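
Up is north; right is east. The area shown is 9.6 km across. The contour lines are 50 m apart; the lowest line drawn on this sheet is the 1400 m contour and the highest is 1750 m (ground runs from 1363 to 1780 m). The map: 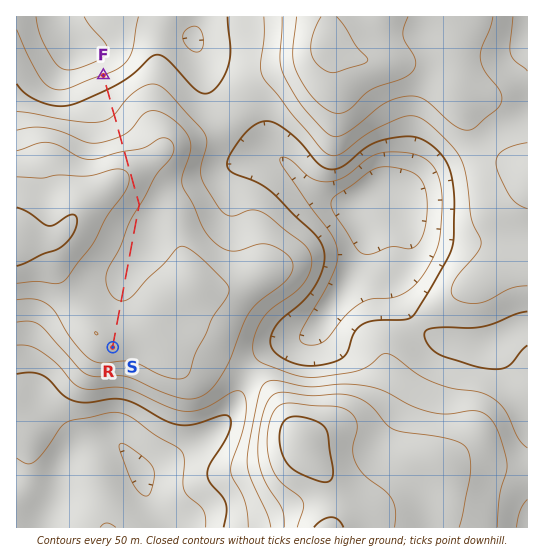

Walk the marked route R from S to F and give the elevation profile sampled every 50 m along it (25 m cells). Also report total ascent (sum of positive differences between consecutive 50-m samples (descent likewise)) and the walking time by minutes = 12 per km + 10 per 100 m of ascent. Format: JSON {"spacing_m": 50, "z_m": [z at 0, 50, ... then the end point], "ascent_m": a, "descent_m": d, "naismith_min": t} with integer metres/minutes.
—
{"spacing_m": 50, "z_m": [1684, 1686, 1688, 1688, 1688, 1687, 1685, 1682, 1679, 1676, 1672, 1669, 1666, 1662, 1659, 1657, 1654, 1652, 1649, 1647, 1645, 1644, 1642, 1641, 1640, 1639, 1638, 1638, 1638, 1637, 1637, 1637, 1637, 1637, 1638, 1638, 1638, 1638, 1638, 1638, 1638, 1638, 1638, 1638, 1639, 1639, 1639, 1640, 1641, 1642, 1643, 1644, 1646, 1648, 1650, 1654, 1659, 1664, 1669, 1674, 1679, 1684, 1688, 1691, 1694, 1696, 1696, 1696, 1694, 1691, 1687, 1682, 1676, 1669, 1660, 1652, 1643, 1634, 1625, 1616, 1608, 1600, 1592, 1586, 1579, 1573, 1567, 1562, 1557, 1552, 1548, 1543, 1539, 1534, 1530, 1525, 1520, 1514, 1508, 1502, 1494, 1486, 1478, 1469, 1459, 1452], "ascent_m": 64, "descent_m": 296, "naismith_min": 69}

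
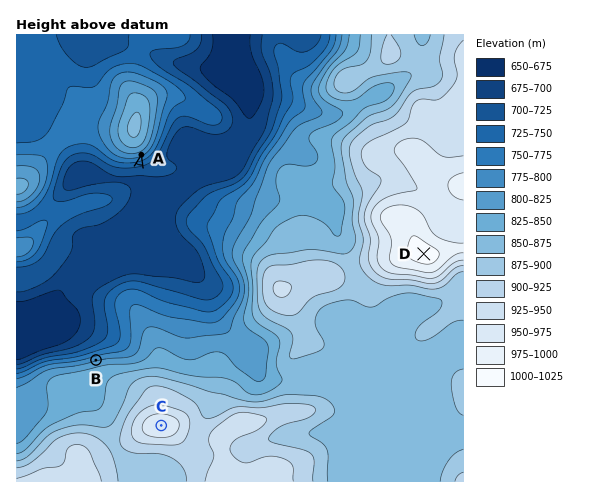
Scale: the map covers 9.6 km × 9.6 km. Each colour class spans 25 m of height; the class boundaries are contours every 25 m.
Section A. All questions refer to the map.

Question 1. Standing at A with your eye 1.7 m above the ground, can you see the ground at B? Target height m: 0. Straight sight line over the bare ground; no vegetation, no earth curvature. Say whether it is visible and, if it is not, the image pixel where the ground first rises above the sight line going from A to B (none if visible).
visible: true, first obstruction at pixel None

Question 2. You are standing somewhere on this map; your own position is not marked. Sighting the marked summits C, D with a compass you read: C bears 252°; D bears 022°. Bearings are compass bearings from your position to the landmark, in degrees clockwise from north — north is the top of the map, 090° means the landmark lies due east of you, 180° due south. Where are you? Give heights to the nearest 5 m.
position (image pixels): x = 384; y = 353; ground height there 860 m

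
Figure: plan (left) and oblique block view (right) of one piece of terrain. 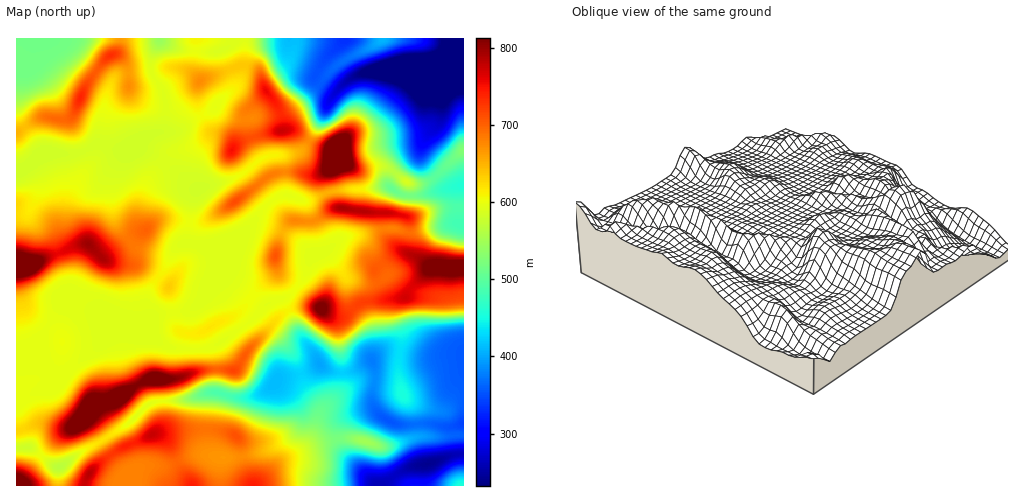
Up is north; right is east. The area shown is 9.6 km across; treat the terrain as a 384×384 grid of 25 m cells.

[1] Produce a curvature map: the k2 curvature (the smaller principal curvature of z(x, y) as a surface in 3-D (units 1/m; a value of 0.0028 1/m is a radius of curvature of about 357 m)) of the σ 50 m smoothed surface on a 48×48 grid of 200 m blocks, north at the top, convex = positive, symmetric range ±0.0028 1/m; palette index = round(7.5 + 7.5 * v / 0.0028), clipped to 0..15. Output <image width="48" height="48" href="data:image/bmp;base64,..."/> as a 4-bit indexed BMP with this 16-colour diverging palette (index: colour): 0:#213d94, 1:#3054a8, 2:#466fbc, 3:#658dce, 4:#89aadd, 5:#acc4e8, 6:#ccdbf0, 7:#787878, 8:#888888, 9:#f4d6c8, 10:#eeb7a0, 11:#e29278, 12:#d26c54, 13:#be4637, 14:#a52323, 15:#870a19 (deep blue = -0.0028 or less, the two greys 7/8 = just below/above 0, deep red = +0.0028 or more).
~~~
<image width="48" height="48" href="data:image/bmp;base64,Qk32BAAAAAAAAHYAAAAoAAAAMAAAADAAAAABAAQAAAAAAIAEAAATCwAAEwsAABAAAAAAAAAAlD0hAKhUMAC8b0YAzo1lAN2qiQDoxKwA8NvMAHh4eACIiIgAyNb0AKC37gB4kuIAVGzSADdGvgAjI6UAGQqHAKmFNYdVd3d4d4l2Z4mIh3d3eGVVZ4dXmqhkM2mFZ3d3d3dnd3iId3eIdkREM1VViXUzQieGZmZmZmZ3dmZ3d3iIdDRmUzRDNTM1YwBXd2ZWdmd3ZmVWd3iHVFeahlVDIVVXd1ACeHeHh3d3eId3Z3h3ZniIdmeHdoZHiZdQBGeYh3d3eYd4hmd3d4iGVniHeHdWiZiHMBaIh3d3iYd3d2d3ZlVDM0RVVmd1Z3h2dAF5h3d4iHd3Z2d3ZVVEVmZ3h3Z1RXiGeEADRFZ3ZlZmZmiIh2ZWiYd3h3d2U3mGenQQAAAzEBNWZmeIiHVXiId3d4d3dEiGeWRoh1IRJENHd3Z4iHZXiId3d3d3djV3ZmeZeIdVeqY1d3ZmZndXh3d3d3d3d2RWVVeYZ4hmiZdEZmZlVWdXd3d3d3d3d3ZmZURERERWZndUZ3ZVZmZnd3d3d3d3iHd3d2VVVERFVodkZ3Q0VVVmd3d3d3d3iHd3d3d3d3d2VHh2VkJGdkRVV3dmd3d3iHd3d3d3eHeHZUZ3dRR3mHVlRWZURHd3d3d3d3d3d3eIh2VndCeHeHVnUzM0Q3h3d3d3d3d3d3d3d3dndDi4V2Znd2Z4h3d3d3d3d3d3d3d3d3d2ZUnJVXd4iId4h0RWd3d2Zmdnh3d3d3d2ZTZ4ZXd4eHZmZmQ0Z3ZUVVVXl3d3d3dndkRXVVVmZ2ZmZZh0RVRWd3dVd3d3d3ZnhmVWVWd2VWeHh4mWVVaJhnl1Z3d3d3ZodmdmZniGZWiXeIiGZ2Z4hnd2Z3d3d3VqhWd3doh2aHd4d4dmZ3h3dmZmZ3d3d3ZYhWd3dndniIdndWZWd4qXZXeGZ3d3d3ZWZVVmZlV3dlVEM2ZndniHVoiHZnd2ZndmZnd1QzMzIkQ0VWZ4hmd2V4iIdnd3ZFZniYdlVndmV6hlZ3Z3h2ZmZ4d4d3ZniFRmd2VYmHh4h4dlZ4dnd2ZndndmZ3ZWiYVFZURGh2dmUhNWeHd3d3d3d3d3d3dkV3dlVEQgAAEiACNFZ3d3d3d3d3d3d3d2Q2d3ZXh2QzRDSZZmZnd3h4h3d3d3d3dlQyWIZoZ5h4dVZmNXdnd3d3d3d3d3d3dVd0JGZnVoiXVXdkNod2d3d3d3d3d3d3dVqnUyI1RomGRnZkNYeHZmZmZ3d3d4d3dkiWZlVENaqGRWZlRGeoZlVmVnd3d3d3d1eHdomHEomIVoh2VDaGZ3iIVnd3d3d3eGdmZomZQFeIZoh2Z0VleYd3ZXd3d3d3ZmZ3ZVZ4YBVnd3d2aFV1eYZXdGZ3d3d3dmWIZneJcgV3d3d2aGZ2VmVphUaId3d3dmVWaHd3RAFnd3d3aGaHZmZodkWJdmd4l2ZVeoZTNVA2d3eHZ2d3dnZXd1R4dWd3mHdkaHQ0V3UCVmdmZmZnd3ZWd2RXZXh3iHd1Z1NXZndSASNEVVVXd3dlZ4dnZXh3dmeHaEN3dmd3ZUNERVZ4d3d1RpmXZWZVVlZnVUV3d2Z3eIdnd3Znd3d3UzNWdlZ4iHd3dlV4h3ZmaJh3iHZg=="/>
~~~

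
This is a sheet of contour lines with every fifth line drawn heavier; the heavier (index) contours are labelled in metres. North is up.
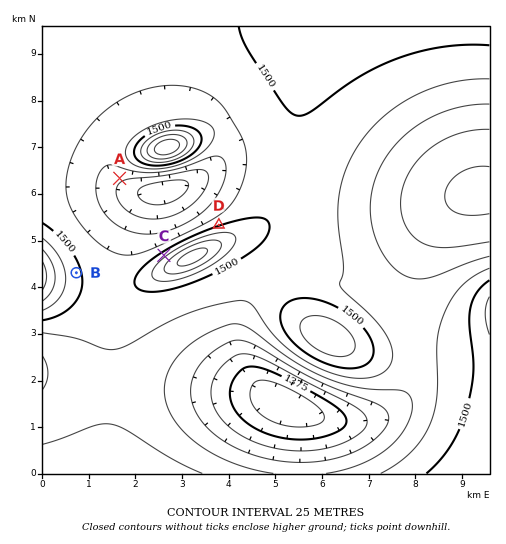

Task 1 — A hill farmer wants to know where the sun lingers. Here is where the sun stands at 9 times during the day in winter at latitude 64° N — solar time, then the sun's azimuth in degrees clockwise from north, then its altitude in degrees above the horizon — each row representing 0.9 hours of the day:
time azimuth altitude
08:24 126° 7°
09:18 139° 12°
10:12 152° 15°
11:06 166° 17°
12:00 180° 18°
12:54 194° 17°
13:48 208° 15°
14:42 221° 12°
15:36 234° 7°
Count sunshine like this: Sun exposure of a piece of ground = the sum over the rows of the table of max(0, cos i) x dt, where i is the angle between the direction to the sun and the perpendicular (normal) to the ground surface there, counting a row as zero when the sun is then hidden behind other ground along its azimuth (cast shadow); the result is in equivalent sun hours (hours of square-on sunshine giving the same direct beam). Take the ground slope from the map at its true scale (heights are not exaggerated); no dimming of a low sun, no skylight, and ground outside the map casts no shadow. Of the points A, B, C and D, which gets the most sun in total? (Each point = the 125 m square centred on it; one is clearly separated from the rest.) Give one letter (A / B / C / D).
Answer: A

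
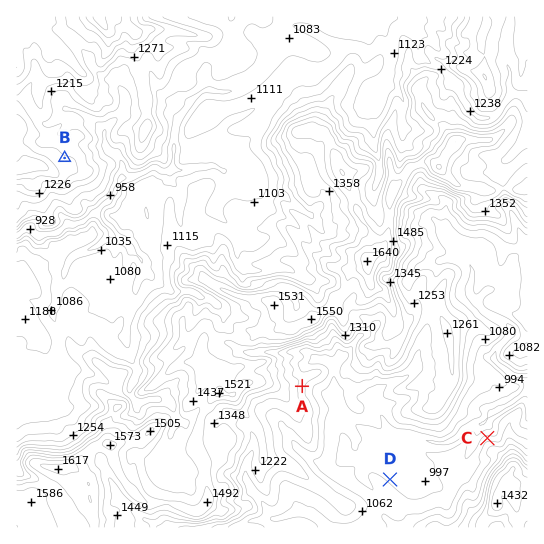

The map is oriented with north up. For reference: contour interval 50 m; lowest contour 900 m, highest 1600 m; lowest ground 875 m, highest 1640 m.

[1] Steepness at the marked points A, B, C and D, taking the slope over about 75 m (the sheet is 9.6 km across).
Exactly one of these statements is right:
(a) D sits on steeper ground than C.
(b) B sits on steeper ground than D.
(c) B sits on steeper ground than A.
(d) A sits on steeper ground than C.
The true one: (b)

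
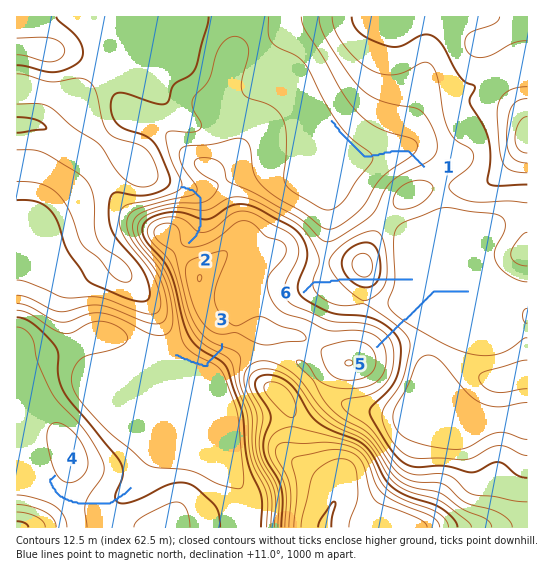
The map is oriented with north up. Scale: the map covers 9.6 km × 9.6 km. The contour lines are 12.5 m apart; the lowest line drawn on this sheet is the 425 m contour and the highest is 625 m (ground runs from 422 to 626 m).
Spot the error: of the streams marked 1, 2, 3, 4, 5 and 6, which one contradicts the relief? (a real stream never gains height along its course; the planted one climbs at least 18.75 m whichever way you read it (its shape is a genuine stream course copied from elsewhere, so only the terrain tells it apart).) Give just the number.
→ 6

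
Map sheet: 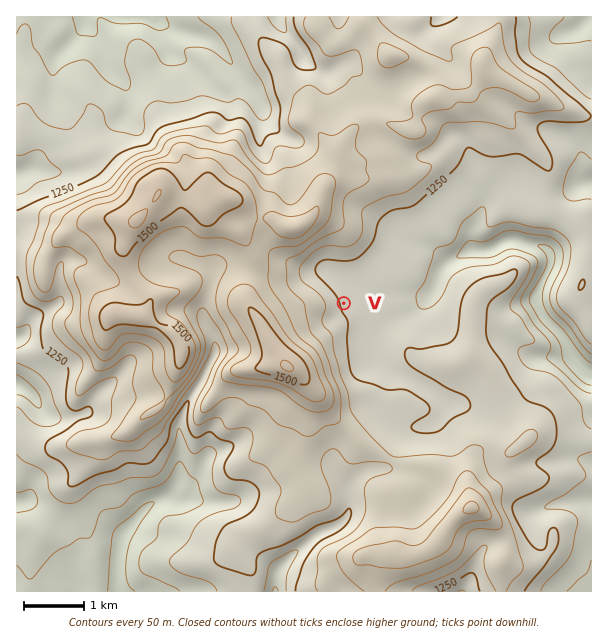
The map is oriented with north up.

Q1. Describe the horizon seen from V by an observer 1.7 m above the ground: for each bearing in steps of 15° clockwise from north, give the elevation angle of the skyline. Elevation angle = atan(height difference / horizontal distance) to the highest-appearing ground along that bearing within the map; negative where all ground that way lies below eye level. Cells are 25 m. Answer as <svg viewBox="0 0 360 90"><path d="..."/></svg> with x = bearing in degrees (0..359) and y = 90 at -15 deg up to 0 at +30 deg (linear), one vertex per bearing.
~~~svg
<svg viewBox="0 0 360 90"><path d="M0 50l15 4 15 3 15 1 15 2 15 0 15-1 15-1 15 0 15 0 15-4 15 1 15-1 15-11 15-7 15-2 15 2 15 2 15 1 15 4 15 4 15-2 15-4 15 4"/></svg>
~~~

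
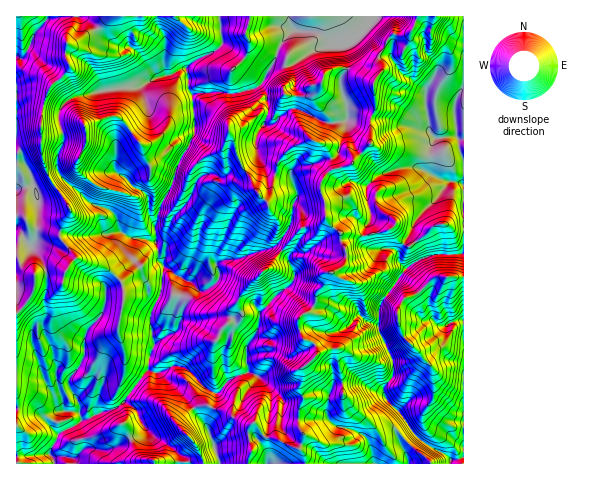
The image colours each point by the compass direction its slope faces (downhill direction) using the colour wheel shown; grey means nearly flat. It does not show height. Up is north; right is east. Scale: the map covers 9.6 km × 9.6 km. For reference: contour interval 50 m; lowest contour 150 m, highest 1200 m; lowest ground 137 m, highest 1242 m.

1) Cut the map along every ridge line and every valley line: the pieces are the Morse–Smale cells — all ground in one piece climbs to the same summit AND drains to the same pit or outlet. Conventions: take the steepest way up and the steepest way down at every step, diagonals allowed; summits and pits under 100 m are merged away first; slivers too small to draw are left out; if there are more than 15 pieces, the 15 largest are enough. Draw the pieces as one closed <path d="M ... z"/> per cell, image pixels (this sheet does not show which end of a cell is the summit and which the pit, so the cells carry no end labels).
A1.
<path d="M463 16l-174 1 1 8 5 6-3 0-11 12-5 14-15 27 5 8 2 12 0 11-4 9 10-1 7-8 12-7 35 15 18-1-7 29-4 6-26 8-12 1-6 6 0 7 6 18-5 9-2 19-7 12-9 9 14 11 7 19-3 7-14 11-18 19-4 20-7 11-2-5-10-11-3-8-12-4-23 4-18 0-4 9-10 7 1-9 11-28 5-19-20-13-6-9-2-15-10-3-13 23-27 25 0 12-4 13-16 20-2 8 0 16-5 11-11 13 0 4 12 22-2 6-12-1-3-5 0-7-7-22 1-11-4-14-10-24 0-7 3-8-2-9 2-33-4-13-11-13 5-8 2-38-7-25-10-22-5-3 1 314 37 0-1-7 21 1 14-10 20 2 32-15 4-9-7-15-13-11 23-29 14 2 29 29 19 28 11 34 85-1-1-9-4-6 4-14-6-8 2-19 3-7-2-9 2-14-1-9 14-12 1-7-5-7-9-3-5-12 0-8 11-7 5-5 3-15 8-9 3-9 12-5 5-6 1-11-6-13 1-6 27 2 22-5 5-6 0-3-17-14-3-6 1-9-17-18-7-10 1-4 16-16 7 3 16 0 35 9 37-9z"/><path d="M372 144l-3 0-17 20 7 10 17 18-1 9 3 6 15 12 2 5-5 6-22 5-27-2-1 6 6 13-1 11-5 6-12 5-3 9-8 9-3 15-5 5-11 7 0 8 5 12 9 3 5 7-1 7-14 12 1 9-2 14 2 9-3 7-2 19 6 11-4 11 4 6 2 10 157 0 0-7-11 3-7-6-22-12-11-11-12-19-15-15-1-9 9-12 0-16-14-28-1-7 3-23 29-36 21-11 33-2 0-105-18 2-9 5-10 1-35-9-16 0z"/><path d="M157 16l-109 0-4 8-9 9-10 21-4 4-5-1 0 91 5 5 10 22 7 25-2 38-5 8 11 13 4 13 0 20-2 6 2 16-3 8 0 7 10 24 4 14 0 17 6 16 0 7 3 5 12 1 2-3-2-10-10-15 0-4 11-13 5-11 0-16 2-8 16-20 4-13 0-12 27-25 14-24-16-1-11-6-4-15-5-6-20-7-32-30-2-16 7-18-5-17 0-11 3-6 11-8 43-10 24-1 8-6 18-5-2-7 1-30-7-12z"/><path d="M260 85l-8 5-20 4-19-2-21 3 3 39-18 32-5 19-10 17-7 22 0 7 3 27 6 9 29 16 7 8 8-2 10-9 1-8-2-8 1-2 21-3 34-12 10-10 7-12 2-19 5-9-3-14-4-6-9 0-12-5-10-14-3-8-1-9 3-8 6-9 4-9-1-19z"/><path d="M186 68l-17 8-12 2-17 9-24 1-43 10-11 8-3 6 0 11 5 15-7 20 2 16 32 30 20 7 5 6 4 14 11 7 25 4-1-18 3-13 14-26 5-19 18-32-2-32-1-7-3-5 0-12z"/><path d="M463 254l-32 1-21 11-29 36-3 23 1 7 14 28 0 16-9 12 1 9 15 15 12 19 11 11 22 12 7 6 12-4z"/><path d="M277 247l-17 3-21 9-21 3-1 7 2 9-13 12-6 1-7-8-8-3-6 19-11 28 0 7 3 0 5-4 5-10 18 0 23-4 12 4 3 8 10 11 2 5 7-11 4-20 34-33 0-9-6-14z"/><path d="M288 16l-68 0 3 23-2 7-10 7-16 7-9 8 3 22 2 4 31-2 10 2 27-8 13-19 9-24 11-12 3 0-5-6z"/><path d="M151 371l-4 0-4 4-19 27 13 9 5 13 12 13 21 12 4 6 1 9 38 0 1-4-10-30-19-28-29-29z"/><path d="M294 108l-13 7-7 8-10 1-5 7-4 10 4 17 7 11 5 5 20 4 0-6 6-6 12-1 26-8 3-3 8-27 0-6-18 2z"/><path d="M218 16l-61 1 1 10 7 12-1 30 3 7 19-8 9-8 16-7 10-7 2-7z"/><path d="M145 427l-5 8-25 13-7 2-20-2-14 10-21-1 0 4 2 3 124 0 0-9-4-6-21-12z"/><path d="M47 16l-31 1 1 40 4 1 4-4 10-21 9-9z"/>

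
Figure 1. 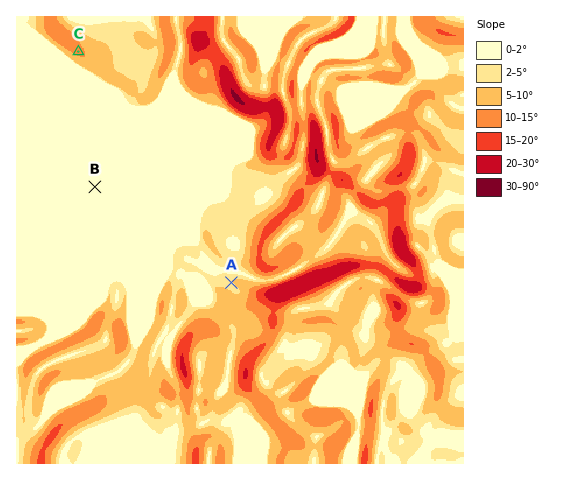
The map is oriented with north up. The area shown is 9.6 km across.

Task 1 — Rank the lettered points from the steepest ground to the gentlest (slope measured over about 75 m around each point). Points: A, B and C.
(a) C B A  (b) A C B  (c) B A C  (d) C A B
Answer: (d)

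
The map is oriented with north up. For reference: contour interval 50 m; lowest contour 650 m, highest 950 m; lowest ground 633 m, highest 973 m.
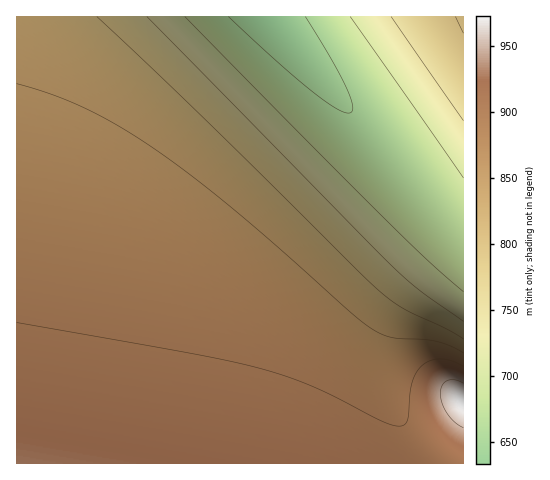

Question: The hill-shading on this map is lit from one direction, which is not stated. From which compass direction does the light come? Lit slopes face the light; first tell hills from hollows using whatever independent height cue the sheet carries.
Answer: S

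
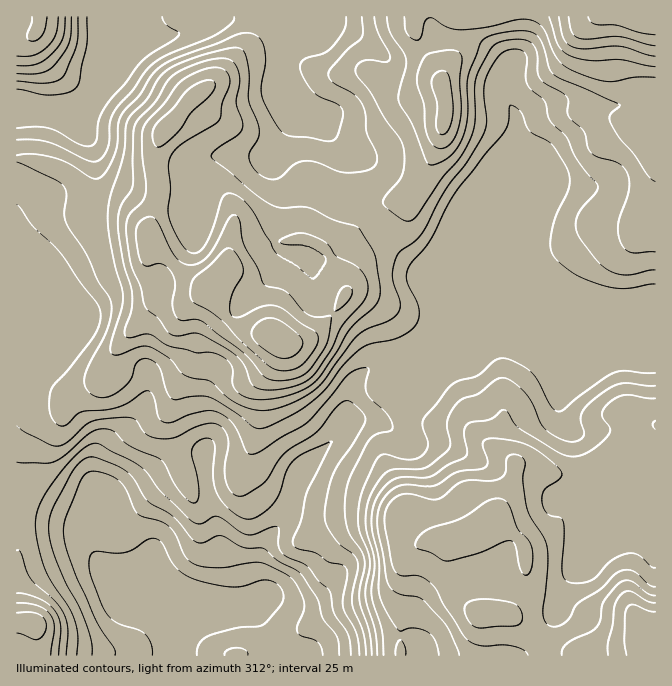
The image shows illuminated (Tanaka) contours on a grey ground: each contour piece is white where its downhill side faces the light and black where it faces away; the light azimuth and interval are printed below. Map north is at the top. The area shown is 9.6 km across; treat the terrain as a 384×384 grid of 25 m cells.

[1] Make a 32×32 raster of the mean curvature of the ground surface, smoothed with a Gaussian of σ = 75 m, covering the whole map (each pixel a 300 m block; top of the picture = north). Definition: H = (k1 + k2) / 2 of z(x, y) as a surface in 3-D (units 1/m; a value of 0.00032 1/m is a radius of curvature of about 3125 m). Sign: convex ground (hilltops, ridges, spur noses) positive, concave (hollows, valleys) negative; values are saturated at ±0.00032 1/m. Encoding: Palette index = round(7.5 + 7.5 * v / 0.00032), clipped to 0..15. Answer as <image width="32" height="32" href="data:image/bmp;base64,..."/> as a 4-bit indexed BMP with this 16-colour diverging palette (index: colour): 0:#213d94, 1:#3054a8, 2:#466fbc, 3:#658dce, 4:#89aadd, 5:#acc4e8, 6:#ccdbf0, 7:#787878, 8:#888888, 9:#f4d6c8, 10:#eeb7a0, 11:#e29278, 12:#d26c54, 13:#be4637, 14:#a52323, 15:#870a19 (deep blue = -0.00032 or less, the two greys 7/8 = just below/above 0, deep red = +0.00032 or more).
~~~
<image width="32" height="32" href="data:image/bmp;base64,Qk12AgAAAAAAAHYAAAAoAAAAIAAAACAAAAABAAQAAAAAAAACAAATCwAAEwsAABAAAAAAAAAAlD0hAKhUMAC8b0YAzo1lAN2qiQDoxKwA8NvMAHh4eACIiIgAyNb0AKC37gB4kuIAVGzSADdGvgAjI6UAGQqHAH1XirV73IhTJPpTdUWMp7fvl1aGZmZplTXnM9y7RFTL3XYkZ3VEVEea51vLqUeJ+2ZlNnZVdiBoGvlZdmp0NvC4ZEZlq5Y3iQD9iWZsklSS11SaU6lJX8dS/KqobZR2ZsZFiVKpTWOoZ/iJrLpXd3e4VVWX6IyieGb/l3nHJ3d3mmITmePLo1iFrnnpl1d3d2mAVnixvKMGmJQXUbzau5ep4nqnUEqYUUuQI2zMcjmWefcknIIZl6UFR5nIZUNnaomq2DuVenZVFppYp7pUvuqIjMs6l7zLtQjaV4nJU0i2dlq3BKcDvvgCRnZGuFZFY3dTzjljXP//Q2VXZmVndnd3cj+bptv9jXSahnd3d3d3h3MmyMuSiBf5m3Z3d3ZlVZZmhLSftVhG/XU3d3Znd4WFWFjoiftVZpl0N3d3iIrIdXk6/BD1SIqHaWR3eIiJqWiYPfkS6Xm4Z2yzZ3Z5qYloiFmpNNxmdWmLxDd2WJiJVolmnUe2RoiJieckd0V0Wb3nONkndEipZFa7Y2dUllvLcAftNGZnhVZkn4RXRrqaVjJc/7i8dFRndq+WZomJmQNESGvpdjZkJbdvk0RYdlVIpjJ7//cmapqnz2EohmhjunNjW8/4VrrNRK60A6qHV/+jZiAUrHVShTp1lQBftUmPsVdoUBVXdEatd5y4Xv3f"/>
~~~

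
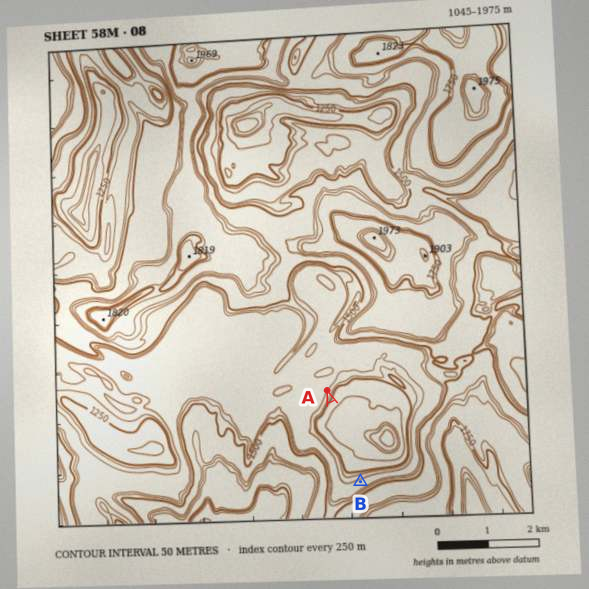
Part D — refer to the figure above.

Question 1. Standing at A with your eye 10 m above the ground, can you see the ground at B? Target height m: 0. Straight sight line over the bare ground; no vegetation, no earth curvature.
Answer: yes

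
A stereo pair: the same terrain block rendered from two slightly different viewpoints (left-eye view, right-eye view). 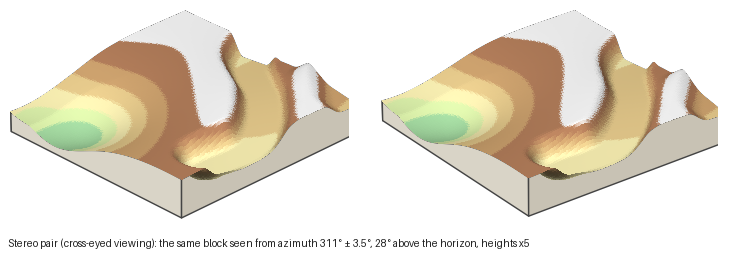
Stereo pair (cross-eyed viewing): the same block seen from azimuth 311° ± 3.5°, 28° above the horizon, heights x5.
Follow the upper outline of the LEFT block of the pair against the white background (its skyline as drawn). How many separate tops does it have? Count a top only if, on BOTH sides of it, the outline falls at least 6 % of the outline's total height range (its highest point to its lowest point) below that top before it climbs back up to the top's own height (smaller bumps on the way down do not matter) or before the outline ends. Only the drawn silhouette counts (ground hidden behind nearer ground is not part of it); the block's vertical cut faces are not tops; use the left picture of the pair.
2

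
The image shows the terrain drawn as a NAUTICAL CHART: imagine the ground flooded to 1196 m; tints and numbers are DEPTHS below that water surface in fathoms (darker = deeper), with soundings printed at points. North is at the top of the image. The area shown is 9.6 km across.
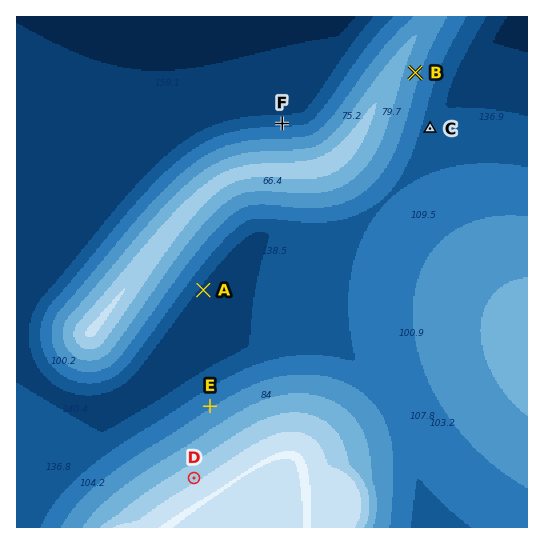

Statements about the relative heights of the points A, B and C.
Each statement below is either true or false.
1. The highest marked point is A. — false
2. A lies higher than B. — false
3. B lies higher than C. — true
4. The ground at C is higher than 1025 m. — false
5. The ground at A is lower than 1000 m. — true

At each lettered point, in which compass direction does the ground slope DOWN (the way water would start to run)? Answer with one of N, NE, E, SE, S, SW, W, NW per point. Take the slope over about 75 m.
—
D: NW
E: NW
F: N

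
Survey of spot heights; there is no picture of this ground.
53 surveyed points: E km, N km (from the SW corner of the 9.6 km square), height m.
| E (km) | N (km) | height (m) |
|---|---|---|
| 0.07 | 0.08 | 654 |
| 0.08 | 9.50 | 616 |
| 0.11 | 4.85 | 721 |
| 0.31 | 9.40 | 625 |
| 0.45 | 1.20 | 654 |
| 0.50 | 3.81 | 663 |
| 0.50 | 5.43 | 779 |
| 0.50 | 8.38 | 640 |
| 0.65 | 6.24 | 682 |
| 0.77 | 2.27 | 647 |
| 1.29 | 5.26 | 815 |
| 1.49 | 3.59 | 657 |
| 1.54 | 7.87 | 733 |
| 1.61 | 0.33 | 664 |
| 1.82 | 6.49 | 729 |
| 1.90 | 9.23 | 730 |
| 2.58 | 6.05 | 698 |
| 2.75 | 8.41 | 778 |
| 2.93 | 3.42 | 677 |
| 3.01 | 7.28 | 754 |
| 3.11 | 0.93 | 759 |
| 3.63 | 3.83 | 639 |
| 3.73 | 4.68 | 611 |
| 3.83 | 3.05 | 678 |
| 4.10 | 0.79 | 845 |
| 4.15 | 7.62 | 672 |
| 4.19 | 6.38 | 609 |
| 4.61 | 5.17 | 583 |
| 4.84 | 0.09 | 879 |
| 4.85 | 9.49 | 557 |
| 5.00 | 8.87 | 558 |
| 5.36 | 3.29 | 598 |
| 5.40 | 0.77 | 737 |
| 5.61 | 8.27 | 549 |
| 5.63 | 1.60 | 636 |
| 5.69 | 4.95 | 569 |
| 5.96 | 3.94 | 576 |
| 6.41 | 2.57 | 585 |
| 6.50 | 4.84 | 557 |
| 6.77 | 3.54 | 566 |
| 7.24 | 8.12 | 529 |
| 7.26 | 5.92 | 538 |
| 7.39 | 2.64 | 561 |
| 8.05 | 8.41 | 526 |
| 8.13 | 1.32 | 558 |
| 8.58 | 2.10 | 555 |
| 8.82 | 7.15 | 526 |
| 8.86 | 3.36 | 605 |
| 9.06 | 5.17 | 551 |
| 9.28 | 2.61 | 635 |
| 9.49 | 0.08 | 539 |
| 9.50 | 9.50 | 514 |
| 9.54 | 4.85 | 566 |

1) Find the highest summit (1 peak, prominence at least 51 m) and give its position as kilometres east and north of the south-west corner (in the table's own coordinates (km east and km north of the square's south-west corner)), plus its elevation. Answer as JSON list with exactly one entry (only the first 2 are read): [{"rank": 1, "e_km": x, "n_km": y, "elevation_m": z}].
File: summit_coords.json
[{"rank": 1, "e_km": 1.14, "n_km": 5.34, "elevation_m": 819}]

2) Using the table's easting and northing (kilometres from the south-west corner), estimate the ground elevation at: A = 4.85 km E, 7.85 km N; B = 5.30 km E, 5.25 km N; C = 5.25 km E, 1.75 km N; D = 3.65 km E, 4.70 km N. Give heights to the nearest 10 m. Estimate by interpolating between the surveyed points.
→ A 590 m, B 570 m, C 650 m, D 610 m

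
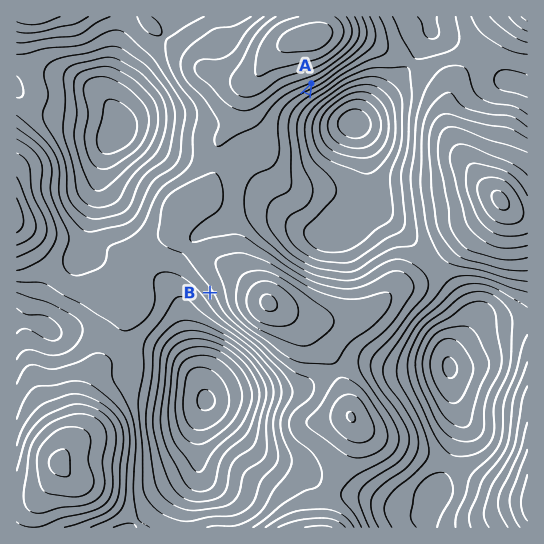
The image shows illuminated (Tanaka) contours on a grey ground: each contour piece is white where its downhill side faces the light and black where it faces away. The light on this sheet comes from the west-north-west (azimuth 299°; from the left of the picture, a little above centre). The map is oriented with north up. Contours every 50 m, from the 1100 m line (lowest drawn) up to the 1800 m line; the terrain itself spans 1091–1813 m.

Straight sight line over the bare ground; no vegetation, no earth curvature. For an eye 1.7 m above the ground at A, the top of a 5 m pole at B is hidden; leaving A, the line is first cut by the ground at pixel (239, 232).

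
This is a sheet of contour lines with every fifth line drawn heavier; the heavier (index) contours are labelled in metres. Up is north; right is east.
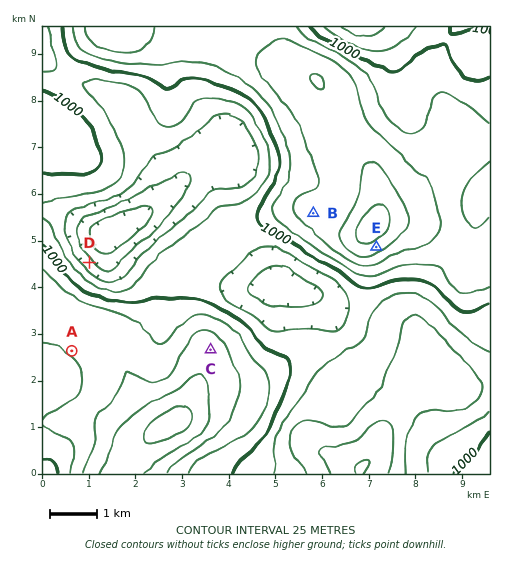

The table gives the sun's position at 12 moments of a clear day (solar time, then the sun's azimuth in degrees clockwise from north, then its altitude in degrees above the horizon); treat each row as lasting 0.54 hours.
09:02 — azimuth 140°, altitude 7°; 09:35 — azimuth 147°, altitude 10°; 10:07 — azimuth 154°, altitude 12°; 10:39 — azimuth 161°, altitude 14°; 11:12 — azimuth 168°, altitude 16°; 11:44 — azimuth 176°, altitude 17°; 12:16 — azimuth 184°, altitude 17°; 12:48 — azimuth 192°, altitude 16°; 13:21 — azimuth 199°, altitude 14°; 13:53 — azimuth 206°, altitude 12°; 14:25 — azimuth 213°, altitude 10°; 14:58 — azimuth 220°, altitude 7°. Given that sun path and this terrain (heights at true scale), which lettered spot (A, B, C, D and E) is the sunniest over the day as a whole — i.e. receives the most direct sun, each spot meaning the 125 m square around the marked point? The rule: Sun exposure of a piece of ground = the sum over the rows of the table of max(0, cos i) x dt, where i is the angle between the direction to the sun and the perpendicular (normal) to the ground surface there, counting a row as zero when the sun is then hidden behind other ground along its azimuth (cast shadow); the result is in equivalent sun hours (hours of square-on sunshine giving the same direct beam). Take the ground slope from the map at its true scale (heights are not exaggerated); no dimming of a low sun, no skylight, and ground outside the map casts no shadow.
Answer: E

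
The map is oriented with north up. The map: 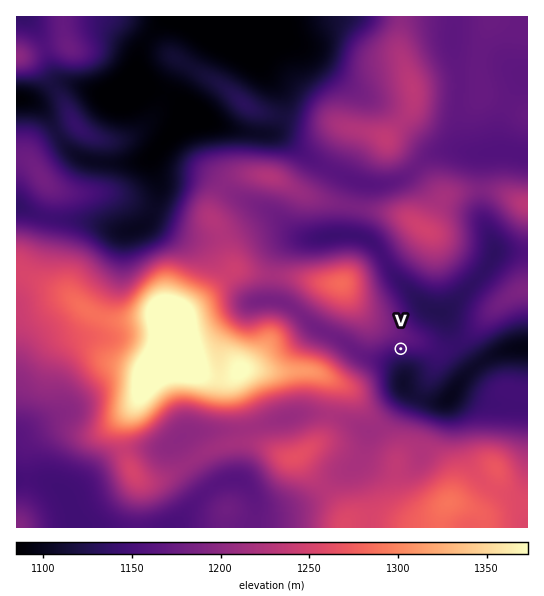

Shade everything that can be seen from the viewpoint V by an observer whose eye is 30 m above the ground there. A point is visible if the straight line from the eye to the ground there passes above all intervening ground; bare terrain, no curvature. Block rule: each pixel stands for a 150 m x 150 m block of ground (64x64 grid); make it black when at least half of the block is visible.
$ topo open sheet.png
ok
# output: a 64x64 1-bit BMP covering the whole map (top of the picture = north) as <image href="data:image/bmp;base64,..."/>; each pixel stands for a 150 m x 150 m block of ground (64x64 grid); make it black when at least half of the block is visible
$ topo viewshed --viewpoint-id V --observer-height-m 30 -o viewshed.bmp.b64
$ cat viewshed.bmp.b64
<image width="64" height="64" href="data:image/bmp;base64,Qk0+AgAAAAAAAD4AAAAoAAAAQAAAAEAAAAABAAEAAAAAAAACAAATCwAAEwsAAAIAAAAAAAAA////AAAAAAAAAAAAAAAAAAAAAAAAAAAAAAAAAABx4AAAAAAAADz4AAAAAAAAGH4AAAAAAAAAfwAAAAAAAAAfAAAAAAAAAB+AAAAAAAAAD/AAAAAAAAeP/QAAAAAAB9//AAAAAAAD//8AAAAAAAP//wAAAAAAB///AAAAAAAP//8AAAAAAA///wAAAAAAH/v/AAAAAAA/8f8AAAAAAP/4/wAAAAAD//h/AAAAB4f//D8AAAAH///+DwAABAH/3/+BAAAMAP8P/8AAAA4A+A+P4AAADgDgPwfwAAAPgEB+D/kAAA/AAHwP/wAAB+AAeB//AAAH4AB4P/8AAAzAADh//gAAAAAAGP/+AAAAAAAB//4AAAAAAAH/vgAAAAAAA/4fAAAAAAAD/A8AAAAAAAfwDwAAAAAAB8APAAAAAAAPgA8AAAAAABgADwAAAAAAAAAPAAAAAAAAAAwAAAAAAAAAAAAAAAAAAAAAAAAAAAAAAAAAAAAAAAAAAAAAAAAAAAAAAAAAAAD8AAAAAAAAAfwAAAAAAAAB4AAAAAAAAAAAAAAAAAAAAAAAAAAAAAAAAAAAAAAAAAAAAAAAAAAAAAAAAAAAAAAAAAAAAAAAAAAAAAAAAAAAAAAAAAAAAAAAAAAAAAAAAAAAAAAAAAAAAAAAAAAAAAAAAAAAAAAAAAAAAAAAAAAAAAAAAA=="/>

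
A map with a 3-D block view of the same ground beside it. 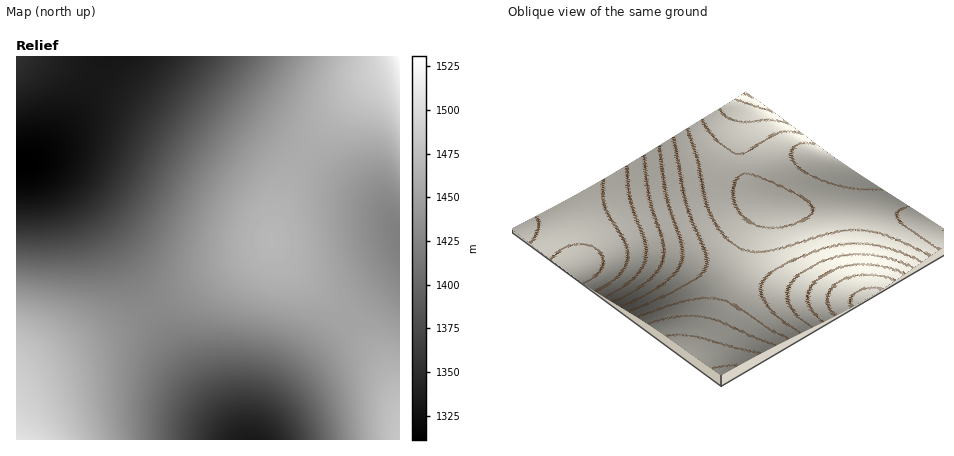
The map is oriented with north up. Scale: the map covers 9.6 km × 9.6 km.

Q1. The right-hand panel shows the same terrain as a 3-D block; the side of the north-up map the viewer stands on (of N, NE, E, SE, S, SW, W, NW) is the SW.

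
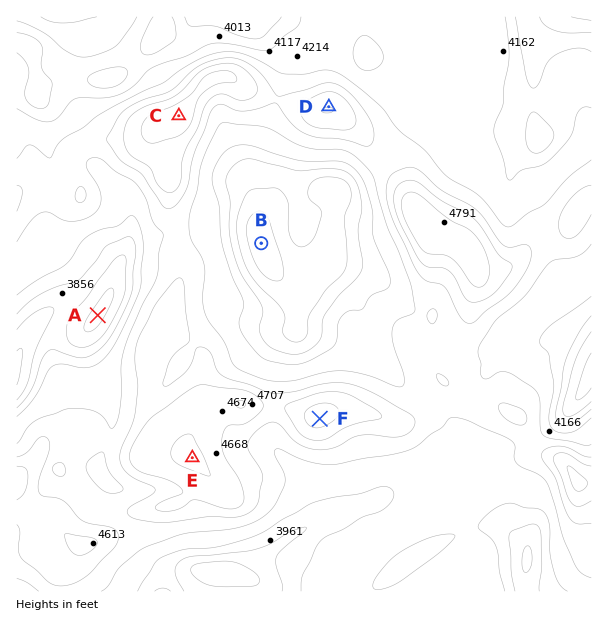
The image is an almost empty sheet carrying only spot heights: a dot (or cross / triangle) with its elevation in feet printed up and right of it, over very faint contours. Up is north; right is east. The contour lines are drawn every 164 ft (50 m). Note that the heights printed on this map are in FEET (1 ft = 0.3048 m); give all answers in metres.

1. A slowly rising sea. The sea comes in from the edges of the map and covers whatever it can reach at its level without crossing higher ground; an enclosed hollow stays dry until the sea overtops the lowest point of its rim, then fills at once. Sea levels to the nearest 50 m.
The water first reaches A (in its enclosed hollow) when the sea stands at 1150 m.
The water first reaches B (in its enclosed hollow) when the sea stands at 1300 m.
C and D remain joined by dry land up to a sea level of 1350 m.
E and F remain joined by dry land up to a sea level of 1400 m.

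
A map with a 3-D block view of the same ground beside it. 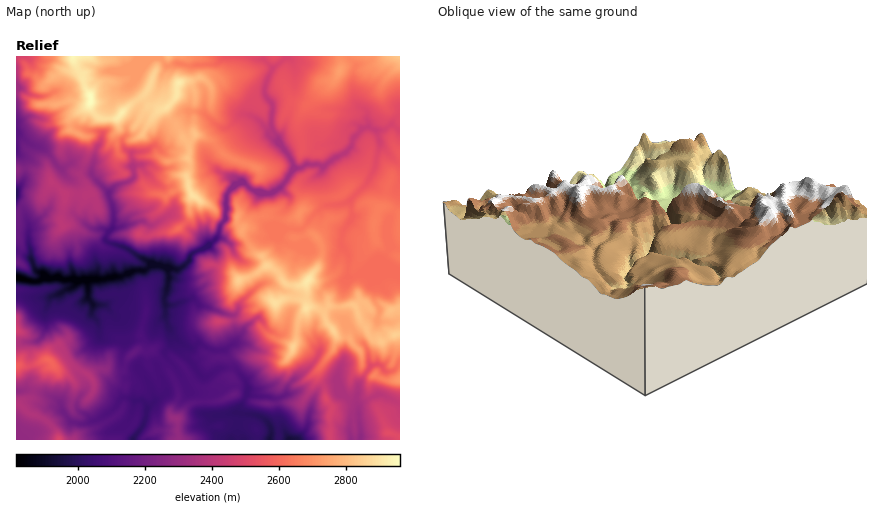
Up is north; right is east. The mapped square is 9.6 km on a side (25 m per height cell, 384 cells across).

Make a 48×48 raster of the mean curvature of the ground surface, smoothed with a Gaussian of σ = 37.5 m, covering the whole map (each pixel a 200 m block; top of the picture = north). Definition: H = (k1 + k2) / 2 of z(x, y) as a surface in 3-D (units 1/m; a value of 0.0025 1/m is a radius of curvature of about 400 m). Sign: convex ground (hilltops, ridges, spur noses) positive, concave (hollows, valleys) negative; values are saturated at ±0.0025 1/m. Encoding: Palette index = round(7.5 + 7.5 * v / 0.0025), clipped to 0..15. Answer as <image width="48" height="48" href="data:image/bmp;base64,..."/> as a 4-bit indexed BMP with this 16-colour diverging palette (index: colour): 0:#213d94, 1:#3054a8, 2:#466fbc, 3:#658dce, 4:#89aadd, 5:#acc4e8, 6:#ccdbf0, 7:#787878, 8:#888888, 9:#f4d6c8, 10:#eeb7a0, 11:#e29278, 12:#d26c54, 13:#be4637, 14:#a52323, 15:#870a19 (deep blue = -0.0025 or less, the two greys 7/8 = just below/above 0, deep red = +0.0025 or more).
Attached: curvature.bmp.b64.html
<image width="48" height="48" href="data:image/bmp;base64,Qk32BAAAAAAAAHYAAAAoAAAAMAAAADAAAAABAAQAAAAAAIAEAAATCwAAEwsAABAAAAAAAAAAlD0hAKhUMAC8b0YAzo1lAN2qiQDoxKwA8NvMAHh4eACIiIgAyNb0AKC37gB4kuIAVGzSADdGvgAjI6UAGQqHAId2n4+YeKoptXnLuWd4d5O3MmOtlZRomXZlqBd5llexe2eyNnmHiaWWeiq7Y5V4pWicuCZzWpaJR374Z3iIiGSEbhabpXZ6dnumYnpHVIpqRp2oJFVVZDZEbgWMlleah7hoc7T5d0pYZWo6urt1Xf+972Pcl2W6homVRXdfh2Znl2WVZ3fPVjEwKMD1R1hTNURkdj1MpWl4eHeWiIdYVWa3lHelWjdzaJNpm4pddJZ3eGp4hXmaNpk6CdpkXEP+/8Vcr5XLfWhmh4lqV1aFVGq3gU+UN7bJBOnJ6mp3jWdVloanaZZziobfljT2FG8AlaaOtZN1bYbmmGp3iZp63rhc+IGuMH1ZaFh6mJc1WISci3Z2ZjQ1YzRE+ZQPVPOLdlQFjbp2VndXZ4ZnVahiVozKrEU53GHcmf6ydvpXaId6Z4V4aKllGslEeXRfh1uHnMVjbIRpWHdpd3d4jf/oUcS3a5LbVYt0VfVEZUeTqXh4qDl3idYB6QjVO7PDVLeEt6V2iIiydZh3qTeIYgTSa4j1F/ubusfD63V3V8sjp4d3mSxlNmfoG87dqZR7J6x7SczMkkyn26mImReYWoi+cKxkVaNrQ/ZFR6MJvYFmWJmammeHtmeftwE+u+pFVIVnhwewEGQyQAFLnaWYZWaf36SrJvpIdmd3d88DmIepeogjNBEFr5faNM7IRl+Eppd3d/BcrDuWiYn2FWbgv8TTA5p3Z0iVhoh3ebKKrD6EiskFhlWlASPw3cpHhmWmZoiHeNCauGplkwB7llZ8wQ8BikZnZ2inWIeJZ9GYymi91P//786PY3Bt5WZ3qZuHaIeYaMNUjLuCEgFuRq31ovD9yXZ2VXiHZoenaMNZq4csrCdiZTVLaKYPaHh5q0iJpWeYaNSkameJ6Q1mfHI/Ru8PmKuWjJWJmXaJeMe7OpeX0yeIYcJMj/YPlIy8S6hVRJqZlzq7WaiawM663Pku+WkP+ABHKYiaqEmXdil6mpeMQQi5piZvZ44ggCkA+Hd3ioR3hpR5yDW0LrMMdJh/ZbhgDPugjWWIiJdZl+eawnuRh588V2quZlE2isrbB/ormHlHmLdLVVWzeaYBI8ZbhUe87KmvBwADqoh3lleZPWV0dM8tznefY3vKd3ilD73TBZiXaGlSSjVXO8AzBFZsY4p2Z4lgq4eLwXmkeWVzfEf+C6L+o5e5qah3d4YGuYeHmTuzuDdnHP51AdR5mGin+HZ4iJRWqHeIeVZkhkjcqaNqt8R4uUiVpkd3iUWpmHd3d2ZZZiMQN8qZ2t05e3Zlo4l1VId6eYiaiZeIli3+1knMRW6VidozlMdmeKk6eYdmd2Voli2WurV/d2Wqd2yl09dod6Bph4iIh2eKdUOIE1S+VmVJtXjDs9aIdnWodoiZh2d7dgTNllTFmJdE12n5dsaXh4K5doqalWd5hm2m13q4V3d0nEjJzXmImpGpdnmYx2mGpztWm3pmU1Z3TzRSJGiImbdKd2Z4yWmJaZNXRruLiah3ZllqiHRWZUalZ3d2lndoqQ=="/>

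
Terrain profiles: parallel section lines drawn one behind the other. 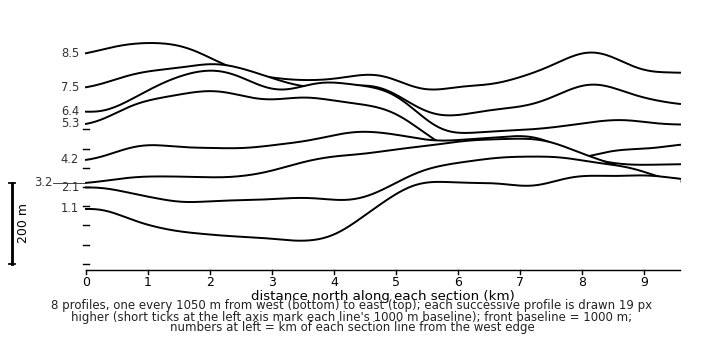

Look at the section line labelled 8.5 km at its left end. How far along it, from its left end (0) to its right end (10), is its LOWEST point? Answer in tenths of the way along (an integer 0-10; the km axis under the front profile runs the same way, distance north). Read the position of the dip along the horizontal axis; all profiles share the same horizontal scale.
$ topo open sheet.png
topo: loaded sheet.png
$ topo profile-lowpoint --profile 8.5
6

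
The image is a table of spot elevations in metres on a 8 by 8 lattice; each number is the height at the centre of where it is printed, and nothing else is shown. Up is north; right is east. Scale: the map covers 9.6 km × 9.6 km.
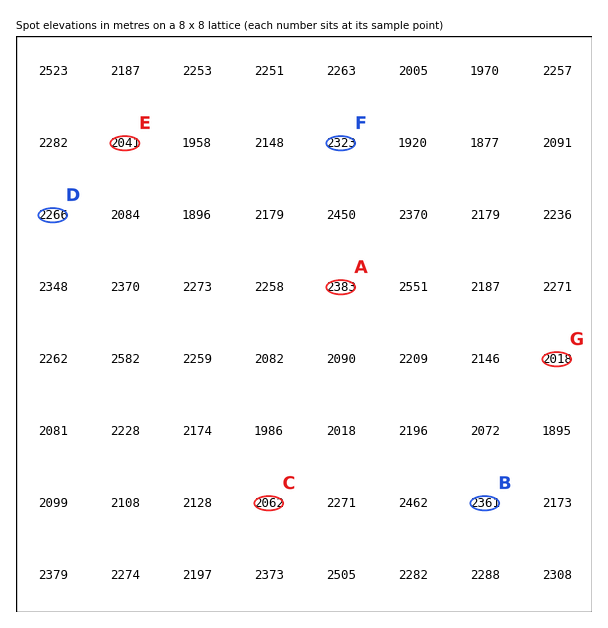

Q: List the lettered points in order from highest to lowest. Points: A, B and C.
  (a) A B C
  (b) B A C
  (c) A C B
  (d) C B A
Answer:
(a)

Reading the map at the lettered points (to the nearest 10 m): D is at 2270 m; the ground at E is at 2040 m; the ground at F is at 2320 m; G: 2020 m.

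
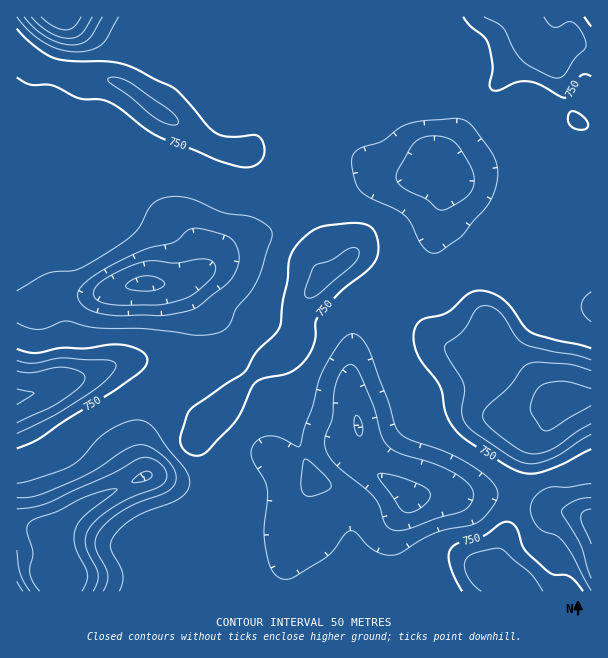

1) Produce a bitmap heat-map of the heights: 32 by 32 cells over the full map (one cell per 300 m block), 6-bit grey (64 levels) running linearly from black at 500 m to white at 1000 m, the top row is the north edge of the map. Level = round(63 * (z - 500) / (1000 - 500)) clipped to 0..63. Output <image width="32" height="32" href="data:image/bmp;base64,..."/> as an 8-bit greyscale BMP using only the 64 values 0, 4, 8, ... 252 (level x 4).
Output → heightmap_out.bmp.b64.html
<image width="32" height="32" href="data:image/bmp;base64,Qk02CAAAAAAAADYEAAAoAAAAIAAAACAAAAABAAgAAAAAAAAEAAATCwAAEwsAAAABAAAAAAAAAAAAAAEBAQACAgIAAwMDAAQEBAAFBQUABgYGAAcHBwAICAgACQkJAAoKCgALCwsADAwMAA0NDQAODg4ADw8PABAQEAAREREAEhISABMTEwAUFBQAFRUVABYWFgAXFxcAGBgYABkZGQAaGhoAGxsbABwcHAAdHR0AHh4eAB8fHwAgICAAISEhACIiIgAjIyMAJCQkACUlJQAmJiYAJycnACgoKAApKSkAKioqACsrKwAsLCwALS0tAC4uLgAvLy8AMDAwADExMQAyMjIAMzMzADQ0NAA1NTUANjY2ADc3NwA4ODgAOTk5ADo6OgA7OzsAPDw8AD09PQA+Pj4APz8/AEBAQABBQUEAQkJCAENDQwBEREQARUVFAEZGRgBHR0cASEhIAElJSQBKSkoAS0tLAExMTABNTU0ATk5OAE9PTwBQUFAAUVFRAFJSUgBTU1MAVFRUAFVVVQBWVlYAV1dXAFhYWABZWVkAWlpaAFtbWwBcXFwAXV1dAF5eXgBfX18AYGBgAGFhYQBiYmIAY2NjAGRkZABlZWUAZmZmAGdnZwBoaGgAaWlpAGpqagBra2sAbGxsAG1tbQBubm4Ab29vAHBwcABxcXEAcnJyAHNzcwB0dHQAdXV1AHZ2dgB3d3cAeHh4AHl5eQB6enoAe3t7AHx8fAB9fX0Afn5+AH9/fwCAgIAAgYGBAIKCggCDg4MAhISEAIWFhQCGhoYAh4eHAIiIiACJiYkAioqKAIuLiwCMjIwAjY2NAI6OjgCPj48AkJCQAJGRkQCSkpIAk5OTAJSUlACVlZUAlpaWAJeXlwCYmJgAmZmZAJqamgCbm5sAnJycAJ2dnQCenp4An5+fAKCgoAChoaEAoqKiAKOjowCkpKQApaWlAKampgCnp6cAqKioAKmpqQCqqqoAq6urAKysrACtra0Arq6uAK+vrwCwsLAAsbGxALKysgCzs7MAtLS0ALW1tQC2trYAt7e3ALi4uAC5ubkAurq6ALu7uwC8vLwAvb29AL6+vgC/v78AwMDAAMHBwQDCwsIAw8PDAMTExADFxcUAxsbGAMfHxwDIyMgAycnJAMrKygDLy8sAzMzMAM3NzQDOzs4Az8/PANDQ0ADR0dEA0tLSANPT0wDU1NQA1dXVANbW1gDX19cA2NjYANnZ2QDa2toA29vbANzc3ADd3d0A3t7eAN/f3wDg4OAA4eHhAOLi4gDj4+MA5OTkAOXl5QDm5uYA5+fnAOjo6ADp6ekA6urqAOvr6wDs7OwA7e3tAO7u7gDv7+8A8PDwAPHx8QDy8vIA8/PzAPT09AD19fUA9vb2APf39wD4+PgA+fn5APr6+gD7+/sA/Pz8AP39/QD+/v4A////ADQQCBA0XGhscGxsbGxsaGhobHBwbGxsbICcqKigjIhwJBAMFDhgbHBwbGxsbGhgYGRobGxoaGxwiKCooIx4dFQkEAwgTGhwdHBsbGxsaFxYXGRoZGBgaHCAjJSQeGxkSBwQDCBEYGxwcGxsbGxoXFxYXGRgUExUYGhsfIRwYFQ4LCQYFCRAWGRsbGxsbGhgYGBcYFhENDhASFhocGhUSDhUTDwoHBwsPFBkbGxsaGBgZGRcUDgsMDhAUGBsaGBcWGhkYFBALCAcPGRwcHBkXGBoYEg4NDQ4QExcaHR8eHBsdHBsZFxMPDhYeHxwbGBcYGBMODQ8SFBYZHCAmKigjHyIfHBsZFxUWGyEiHhsZGRkXEQ4OFBgaGx4jKS0wMS0mKyYhHRsaGRocICMjHhsaGhgTDg4WGhsdIykuMTIzMi8yLyskHxwbGx0eICMgHRsbGRQOERgbHB4kKSwwMjMzMzExMSwnIR4cHBwdHyAfHRwaFRAUGhscICQnKSwxMjMyKSorKiglIh4cGxscHiEiIBwXExcaHB8jJigoKi0uLSsfHyAgISEgHRsaGhscHyMkHxoXGRsdISUnKCkpJyUjIRoaGxoaGhoZGRkZGRocICIgHBoaGx0hIyUoKSYgHRwbFxYXFhMRERESFBYYGhseIiEdGxobHB4fIiYnIRwbGhkXFRUTDAkICAkMERUYGh0jJiIdGxsbHBweISAdGxsaGhoZGBcRCwcHCAkLEBUZHCImJiMeHBsbGxscGxsbGxsbGxsbGhkVEA4ODQ0PExgcISUmJiMdHBoaGhoaGxsbGxscGxsbGxoYFRMSERIUFxoeIiQkIx0bGRgZGhobGxsbGxwbGxsbGxoYFRQVFhcZGhsdHx8fHBoXFRcZGhsbGxscHBsbGxsbGhkYGBkaGxscHBsbGxsZFxUSExcaGhsbHBwbGxsbGxsbGhoaGxwcHB0dGxsaGBYTERAQFBkaGxwcGxsbGxsbGxsbGxsdHh8fHRwbGxoYFhIPDxAUGBobHBsbHBsbGxsbGxwdHiAgISAdGxsaGhkYFRAPEhYZGxscHBweHBsbHBwcHyMjIR8fHx0bGxsaGhoYFRQWGRobGxweHx0cHBwdHSElJiMeHBwdHBsbGxsbGxsaGhobHBsbHB8fHR0eICAiJiUiHxwbGxsbGxsbGxsbGxwcHB0eHRweIB4gICEjJCUkIB4dGxoaGhsbGxwbGxsbGxscHiAgISQkHyMhHx8fHx0cHBwbGxsbGxwdHBsbGxsbGxsdICMnKikkIRoTEhgbGxsbGxsbHBwdHRwcHBsbGxsbHB0hJioqKSYYCwUIEhkbGxsbGxscHRwbGxwcHBsbGhsdISUoKicmIw="/>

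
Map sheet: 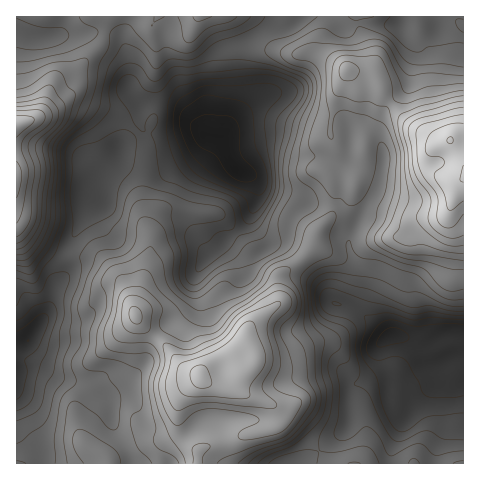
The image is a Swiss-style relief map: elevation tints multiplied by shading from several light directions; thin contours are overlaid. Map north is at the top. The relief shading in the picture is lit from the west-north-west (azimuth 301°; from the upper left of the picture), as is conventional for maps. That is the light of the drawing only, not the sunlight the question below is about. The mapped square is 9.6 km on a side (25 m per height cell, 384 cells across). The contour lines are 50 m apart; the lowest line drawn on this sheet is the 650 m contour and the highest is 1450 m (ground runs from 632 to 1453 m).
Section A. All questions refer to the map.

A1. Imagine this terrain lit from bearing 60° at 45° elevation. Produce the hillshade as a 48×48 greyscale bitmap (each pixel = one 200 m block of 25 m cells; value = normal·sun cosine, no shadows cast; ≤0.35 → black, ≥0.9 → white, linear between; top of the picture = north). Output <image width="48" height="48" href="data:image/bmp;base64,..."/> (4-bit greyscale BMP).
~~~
<image width="48" height="48" href="data:image/bmp;base64,Qk32BAAAAAAAAHYAAAAoAAAAMAAAADAAAAABAAQAAAAAAIAEAAATCwAAEwsAABAAAAAAAAAAAAAAABEREQAiIiIAMzMzAERERABVVVUAZmZmAHd3dwCIiIgAmZmZAKqqqgC7u7sAzMzMAN3d3QDu7u4A////AMuoZmeazJd3ZFm6qZiHd4iaqrzcqby6qrqYZWmsy4d3ZXqqmYh2aJmrurzcurzLu6qYZYrMyXeHZ5q6mYh2eKq8yqvNy6vMu6qYZpvMqHiGaKqqmZmYmqu8yprO25q7uqqXZ6vLl4l0WKqpmZmJq7vMy5re25q7qqmGV6u7l4hTWJmHdmd5q8zd26veyqqru4h2WKu6mIYyWIdlVWirzM3u26vduqq7undmeKqpiIUiV3ZniavNzN/+7KzcuquqqnZniIiZmXUjZ3ebqqzNzN7/7Lzcqruqqnd4dmeJiHZDVnnMqavMzN7u27zbq7uqqneHVWeId3dTR5vLmavN3N7tut7bq8uqqpmHZmd2ZndTarqqmqve7d3srO/LvLqqqql2ZmVVZ3dWvbmZmazu7d3czf7Lu6qqqql1ZmVFZ3eL3LqoeKzv7d3d3u3LqYmaqqmFVmVVVmnNy7y4Vqze3N7u3u26hmeIh6qWVVZkRHvdu8y4ZpvMu9/+3duYU0ZlM7qXVEd1NJzdzdyph4mrvP/+y5h2Q1ZTI7mIZVd1Nq3u7tuqqYeKz//8l2ZlVodDRpiah1VlWL3u7+qau5d53//JZmZmeIZEaGe7l1RWirzd7+p5u6dpzu2nZmd4iHVGiVi7mGVnmqvN7tuIq6hovMqHZ4iIdlVXiGm6qHd4qqvM3typmqmIq6qImZh1Q0VmZoq7upiKqZm83uyqmJqpiImay4dSI1ZlVZvMy5irqHis7tuqmJqpdmi8yoVDV4dkVrvN3Kmql2et7bqqmaqHd2i8uoZWiYZEaMze7cqph2i93KmZnMlmd3irupdmeHVFis3u/tuphmq8y6maztpVeZmauph2VnZWmt7//9updXq7zLu87utkaZmJmZmGVnZVid7//9qYdoq83czN7uxzR4h3iJqXVWU0eO7v/sqYiJvMzN3e7ttyJXZnmaunRDM0eO7v/sqZmZrMzd7u7blQA1Z5qquoQhJHme7//8qZmZq8ze3dy5cwA1ebqqq4MAR5iP///sqaqYm83u3MuYYxJGiZmZq5MAWIiO7//bmaqIm83u27qXZDNFeImpq4IAV4idzMy6mamIq87uyqmXZVREZ5q6qmECV4q7qqqpmqmZq87tuqmXZlVEV5u6qVAEeZq8u8y7qqqqqs7sqZmHZmZUV5uph1NHmqu8ze7cu7u7qs7bqZmHd3dlVomHd2eJqqq7vO7tzM3Lqry6mYh3iJhkNGd3iIq6qqqrqt3czd3KiKupmHd4iZh0EUZ4mazLq6qqqbzMzd24Z5uYh2d4iIZCADaJmc3bq7u6qazMzdynVpqHdmd3dkIQETaaq97bu8zLqqvLzMuXZpl2d3d3ZDETREasvO/su8zLuqu6vLuoZphniZiIdkRXiHm8zO/suru7u6qqq7unVpd4qpmZiIiKqqvLrP/rqqu7qpmZmbuXaJh4qpiZmaqZq8y6rP/Jq6qpiIiIiKqHeamImYiJqqqpm8uave2oq6mXd4mHeJmYiZmHiHiZq6qqqqmavMuZqpmQ=="/>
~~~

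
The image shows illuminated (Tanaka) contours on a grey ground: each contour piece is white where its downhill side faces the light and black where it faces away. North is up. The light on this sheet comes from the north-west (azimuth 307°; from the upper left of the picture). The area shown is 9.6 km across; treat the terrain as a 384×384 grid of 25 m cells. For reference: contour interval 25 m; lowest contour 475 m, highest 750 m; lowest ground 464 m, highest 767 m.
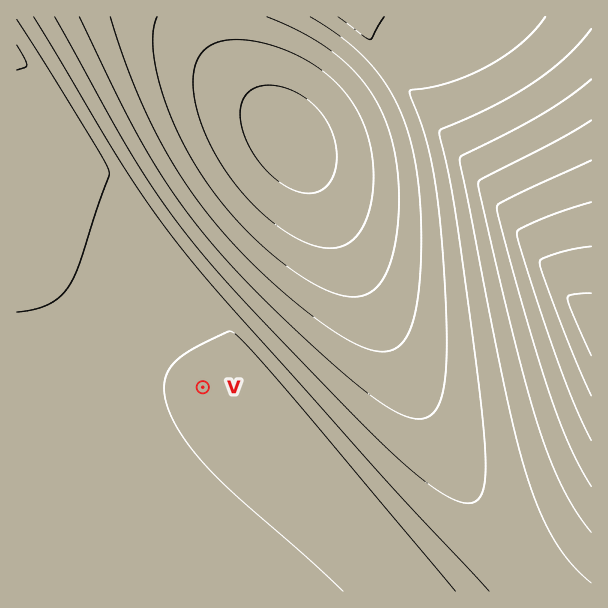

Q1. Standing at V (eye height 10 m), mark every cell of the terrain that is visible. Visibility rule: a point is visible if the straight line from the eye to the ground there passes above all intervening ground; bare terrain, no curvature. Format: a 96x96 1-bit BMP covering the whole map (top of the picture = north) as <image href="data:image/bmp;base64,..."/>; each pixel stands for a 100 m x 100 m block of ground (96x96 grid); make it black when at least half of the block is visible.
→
<image width="96" height="96" href="data:image/bmp;base64,Qk2+BAAAAAAAAD4AAAAoAAAAYAAAAGAAAAABAAEAAAAAAIAEAAATCwAAEwsAAAIAAAAAAAAA////AAAAAAD///////////gAAAD///////////gAAAD///////////AAAAD//////////+AAAAD//////////8AAAAD//////////8AAAAD//////////4AAAAD//////////wAAAAD//////////gAAAAD//////////AAAAAD//////////AAAAAD/////////+AAAAAD/////////8AAAAAD/////////4AAAAAH/////////4AAAAAP/////////wAAAAAf/////////gAAAAAf/////////AAAAAA/////////+AAAAAB/////////+AAAAAB/////////8AAAAAD/////////4AAAAAD/////////wAAAAAH/////////wAAAAAH/////////gAAAAAP/////////AAAAAAP////////+AAAAAAf////////8AAAAAAf////////8AAAAAA/////////4AAAAAA/////////wAAAAAA/////////gAAAAAB/////////gAAAAAB/////////AAAAAAD////////+AAAAAAD////////8AAAAAAD////////4AAAAAAH////////4AAAAAAH////////wAAAAAAH////////gAAAAAAP////////AAAAAAAP////////AAAAAAAf///////+AAAAAAAf///////8AAAAAAAf///////4AAAAAAA////////wAAAAAAA//7/////wAAAAAAA//z/////gAAAAAAB//z/////AAAAAAAB//j////+AAAAAAAB//D////8AAAAAAAB/+D////8AAAAAAAD/+D////4AAAAAAAD/8D////wAAAAAAAD/4D////gAAAAAAAH/wD////gAAAAAAAH/wD////AAAAAAAAH/gD///+AAAAAAAAP/AD///+AAAAAAAAP+AD///8AAAAAAAAP+AD///4AAAAAAAAP8AD///wAAAAAAAAf4AD///wAAAAAAAAfwAD///gAAAAAAAAfwAD///AAAAAAAAA/gAD//+AAAAAAAAA/AAD//+AAAAAAAAA+AAD//8AAAAAAAAA+AAD//4AAAAAAAAB8AAD//wAAAAAAAAB4AAD//wAAAAAAAABwAAD//gAAAAAAAADgAAD//AAAAAAAAADgAAD/+AAAAAAAAADAAAD/+AAAAAAAAAGAAAD/8AAAAAAAAAEAAAD/4AAAAAAAAAEAAAD/wAAAAAAAAAAAAAD/wAAAAAAAAAAAAAD/gAAAAAAAAAAAAAD/AAAAAAAAAAAAAAD+AAAAAAAAAAAAAAD+AAAAAAAAAAAAAAD8AAAAAAAAAAAAAAD4AAAAAAAAAAAAAADwAAAAAAAAAAAAAADgAAAAAAAAAAAAAADgAAAAAAAAAAAAAADAAAAAAAAAAAAAAACAAAAAAAAAAAAAAAAAAAAAAAAAAAAAAAAAAAAAAAAAAAAAAAAAAAAAAAAAAAAAAAAAAAAAAAAAAAAAAAAAAAAAAAAAAAAAAB8AAAAAAAAAAAAAAP8="/>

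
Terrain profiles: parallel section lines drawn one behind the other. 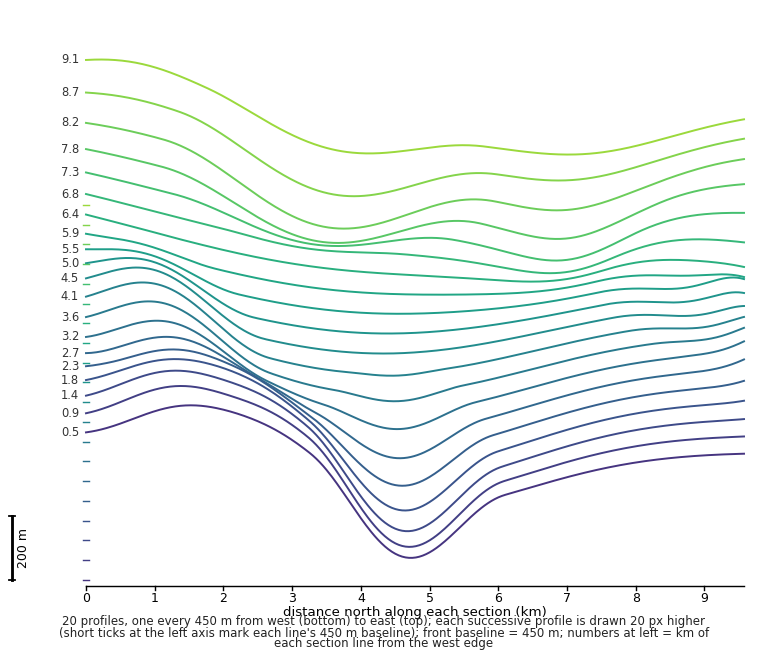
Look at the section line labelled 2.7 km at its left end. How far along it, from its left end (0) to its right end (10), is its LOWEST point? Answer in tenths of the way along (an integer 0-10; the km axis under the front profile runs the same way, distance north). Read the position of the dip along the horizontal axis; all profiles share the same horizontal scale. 5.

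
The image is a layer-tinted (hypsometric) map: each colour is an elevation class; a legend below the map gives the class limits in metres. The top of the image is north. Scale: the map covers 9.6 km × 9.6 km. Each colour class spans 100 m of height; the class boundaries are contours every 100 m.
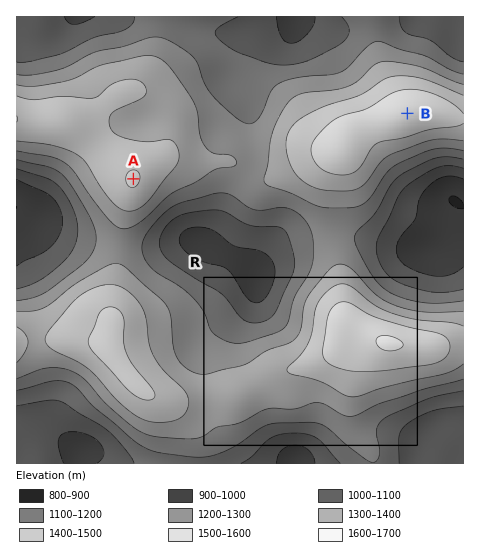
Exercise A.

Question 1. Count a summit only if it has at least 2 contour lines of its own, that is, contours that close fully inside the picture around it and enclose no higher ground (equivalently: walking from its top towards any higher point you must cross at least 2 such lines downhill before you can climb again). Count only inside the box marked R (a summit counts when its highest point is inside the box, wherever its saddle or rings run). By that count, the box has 1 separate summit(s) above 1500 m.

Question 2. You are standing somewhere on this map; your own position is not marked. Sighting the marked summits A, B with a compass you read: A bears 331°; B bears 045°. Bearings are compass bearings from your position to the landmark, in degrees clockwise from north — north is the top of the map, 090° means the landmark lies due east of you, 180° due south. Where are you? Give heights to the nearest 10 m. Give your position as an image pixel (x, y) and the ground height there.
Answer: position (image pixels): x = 208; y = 313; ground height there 1190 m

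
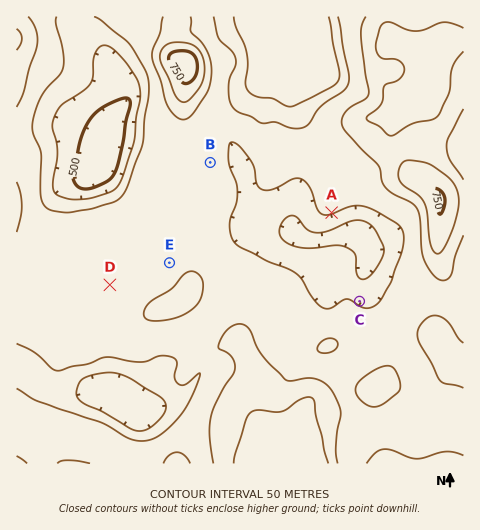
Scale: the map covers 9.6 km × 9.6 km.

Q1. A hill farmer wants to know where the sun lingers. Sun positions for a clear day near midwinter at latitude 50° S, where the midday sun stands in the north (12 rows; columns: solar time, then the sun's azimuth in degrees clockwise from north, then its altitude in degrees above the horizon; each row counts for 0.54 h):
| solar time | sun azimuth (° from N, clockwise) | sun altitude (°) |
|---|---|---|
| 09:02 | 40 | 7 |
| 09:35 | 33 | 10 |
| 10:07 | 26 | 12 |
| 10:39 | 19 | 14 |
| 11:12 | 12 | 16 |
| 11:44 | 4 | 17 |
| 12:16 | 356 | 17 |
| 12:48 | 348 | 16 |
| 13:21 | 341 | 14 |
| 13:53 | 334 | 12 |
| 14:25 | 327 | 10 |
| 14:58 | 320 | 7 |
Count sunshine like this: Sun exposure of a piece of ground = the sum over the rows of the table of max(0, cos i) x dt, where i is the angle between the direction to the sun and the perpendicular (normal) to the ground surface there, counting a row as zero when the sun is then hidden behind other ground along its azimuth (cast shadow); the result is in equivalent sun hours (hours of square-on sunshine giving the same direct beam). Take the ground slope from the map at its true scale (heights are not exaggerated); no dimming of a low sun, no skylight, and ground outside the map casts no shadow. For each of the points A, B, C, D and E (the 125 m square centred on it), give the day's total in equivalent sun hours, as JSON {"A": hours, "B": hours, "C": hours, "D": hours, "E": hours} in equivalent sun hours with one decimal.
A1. {"A": 0.8, "B": 1.4, "C": 2.0, "D": 1.4, "E": 1.4}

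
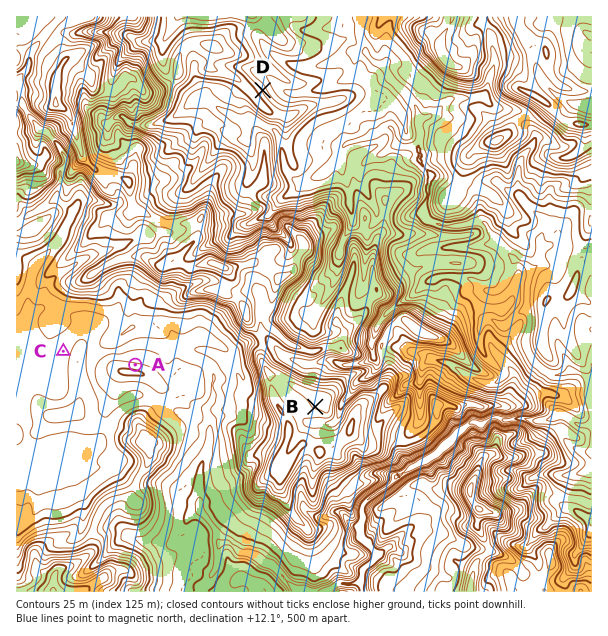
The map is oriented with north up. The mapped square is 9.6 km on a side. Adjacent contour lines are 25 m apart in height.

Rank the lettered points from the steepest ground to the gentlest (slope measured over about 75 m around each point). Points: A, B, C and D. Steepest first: D A B C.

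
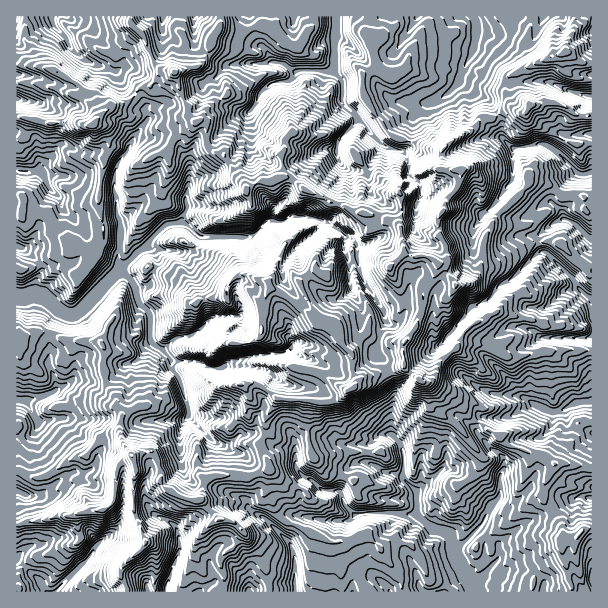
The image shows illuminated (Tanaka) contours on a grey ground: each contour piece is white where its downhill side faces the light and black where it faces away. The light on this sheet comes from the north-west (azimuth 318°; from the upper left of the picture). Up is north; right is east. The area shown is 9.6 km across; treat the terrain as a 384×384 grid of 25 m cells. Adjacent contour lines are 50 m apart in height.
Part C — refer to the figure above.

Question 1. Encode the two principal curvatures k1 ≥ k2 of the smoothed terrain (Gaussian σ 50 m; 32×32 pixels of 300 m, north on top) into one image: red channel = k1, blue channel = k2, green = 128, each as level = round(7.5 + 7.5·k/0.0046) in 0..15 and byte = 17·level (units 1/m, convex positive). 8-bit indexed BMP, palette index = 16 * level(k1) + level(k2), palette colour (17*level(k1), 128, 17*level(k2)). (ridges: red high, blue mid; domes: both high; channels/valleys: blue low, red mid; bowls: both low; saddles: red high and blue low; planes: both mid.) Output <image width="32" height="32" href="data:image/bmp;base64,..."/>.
<image width="32" height="32" href="data:image/bmp;base64,Qk02CAAAAAAAADYEAAAoAAAAIAAAACAAAAABAAgAAAAAAAAEAAATCwAAEwsAAAABAAAAAAAAAIAAABGAAAAigAAAM4AAAESAAABVgAAAZoAAAHeAAACIgAAAmYAAAKqAAAC7gAAAzIAAAN2AAADugAAA/4AAAACAEQARgBEAIoARADOAEQBEgBEAVYARAGaAEQB3gBEAiIARAJmAEQCqgBEAu4ARAMyAEQDdgBEA7oARAP+AEQAAgCIAEYAiACKAIgAzgCIARIAiAFWAIgBmgCIAd4AiAIiAIgCZgCIAqoAiALuAIgDMgCIA3YAiAO6AIgD/gCIAAIAzABGAMwAigDMAM4AzAESAMwBVgDMAZoAzAHeAMwCIgDMAmYAzAKqAMwC7gDMAzIAzAN2AMwDugDMA/4AzAACARAARgEQAIoBEADOARABEgEQAVYBEAGaARAB3gEQAiIBEAJmARACqgEQAu4BEAMyARADdgEQA7oBEAP+ARAAAgFUAEYBVACKAVQAzgFUARIBVAFWAVQBmgFUAd4BVAIiAVQCZgFUAqoBVALuAVQDMgFUA3YBVAO6AVQD/gFUAAIBmABGAZgAigGYAM4BmAESAZgBVgGYAZoBmAHeAZgCIgGYAmYBmAKqAZgC7gGYAzIBmAN2AZgDugGYA/4BmAACAdwARgHcAIoB3ADOAdwBEgHcAVYB3AGaAdwB3gHcAiIB3AJmAdwCqgHcAu4B3AMyAdwDdgHcA7oB3AP+AdwAAgIgAEYCIACKAiAAzgIgARICIAFWAiABmgIgAd4CIAIiAiACZgIgAqoCIALuAiADMgIgA3YCIAO6AiAD/gIgAAICZABGAmQAigJkAM4CZAESAmQBVgJkAZoCZAHeAmQCIgJkAmYCZAKqAmQC7gJkAzICZAN2AmQDugJkA/4CZAACAqgARgKoAIoCqADOAqgBEgKoAVYCqAGaAqgB3gKoAiICqAJmAqgCqgKoAu4CqAMyAqgDdgKoA7oCqAP+AqgAAgLsAEYC7ACKAuwAzgLsARIC7AFWAuwBmgLsAd4C7AIiAuwCZgLsAqoC7ALuAuwDMgLsA3YC7AO6AuwD/gLsAAIDMABGAzAAigMwAM4DMAESAzABVgMwAZoDMAHeAzACIgMwAmYDMAKqAzAC7gMwAzIDMAN2AzADugMwA/4DMAACA3QARgN0AIoDdADOA3QBEgN0AVYDdAGaA3QB3gN0AiIDdAJmA3QCqgN0Au4DdAMyA3QDdgN0A7oDdAP+A3QAAgO4AEYDuACKA7gAzgO4ARIDuAFWA7gBmgO4Ad4DuAIiA7gCZgO4AqoDuALuA7gDMgO4A3YDuAO6A7gD/gO4AAID/ABGA/wAigP8AM4D/AESA/wBVgP8AZoD/AHeA/wCIgP8AmYD/AKqA/wC7gP8AzID/AN2A/wDugP8A/4D/AOiSoNW01dXhkOek1oKkt4C4l6XHktehxqaFlYbIgsfE06bXgJTn5bWQ1qTVhKWngLeHhoW3pdWHhKaUlYaFtrOCo8X4cJXk+JXBtaPFtceAp7e3lsi1xqaD5qOWlpbHpOa1g9OjcObWsJL2tfi1oObWoqPptMajgpShxqSVpsb3psX39/jR9XCkpdLFgqDGgbLVsKCwwpKlx6aRt6a1lKaAknPEYfHzkfjl9XKDpZbV9LDCxuW0gbfIlpC1o8aUktfXs4KT9PXAxYDn5+jF6KCw19THoKDDobTWo5PExpW1lna26KGk+PSVosSFgcW2kPqntNH6oNPUhdfCoubXx6akhYeE5vWVtqXTsKKyxKaB1XOUgaGAxpO20uT1sqOmlMiQkoOC1IKBs4DB09XDlHWldJWGg5W2ttSxoZK3o6XXgNLmprfYxdjZoMeVtbL29ufVxoaDpLSlp9bUw3CjgYGXtoCDpLaVp8Zw9vf59aCQg7T36KWA+ee1gMOTlZeGpbezx4THk5K3gODQYIDA9PjThcSUs/ai9XDmsMeVhreDyISmtta3xYCw9/f39rDQgLOU9oOU9nOg95PFttP35vbY18alxba1kPaQgOiR96SSuNeWxqHE1rPA5oSjodHR4JSUgYGE+ZSAlfmioJD3g6XXt6fVkKT1w7Kw98bSs7ajg3OV1XDmkNS12PT3sNXV07SioOCkpNei5sOQ9ti1kpDYo7b4lJGx0re1hbf15tL2xPmxoNiUlLT15qSQ1rew1bS1l4XogrHUs5Clx7eC85D41qC16PXm96WjpsegkMTWkZWnl8eR5ZD19pCAcID48aH2kLGA9YD0lqK1dLPk6pK4pKaE1pDWtoCg9/e4sKCw0JCm19X2kPVzgPeUtqGQwri2kaf3gMTG6JCikuXl0NW09vXWkPWQ97WSsPeEo8TYyJLUlfaQx4TWgMal+eLn9PeEpLLW+ZCi9rOmkPe1xLaQgbSE5ZD4pOeBhKPGpdOTpoSQ0bXQ9vj596eQ+biRoLiEkqOz1JDH5pHW+JOi9rWAkPm2gJC09KCUp5CwkKH2tKWU1ue2gKSmxtOSlYO2+NX3wKD15pWV99KApLa1w5H49MLE98W2gabW6JVwk5bWppWgxMaFhIWlxeTG95Xl9oCStNW2xuSVg+WT5tiAyKWW1aD4coSFg5Rzk7Xn97GA0rT1xpVypcT3s4HEp/XwkLKxkuXGuKengpaW5qGAtNXn+KdwkaVz5cXF9oKRsJCk1aDmwpW2h4eWhJaV5vfX5rSWkbW2lZT1krPWppaSx9e1gKLXp5K3h5eDhoajtueT1YTBpIW197Wyw6X3pMfIkuiBt7aWtLWnt4OWhrWSstU="/>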